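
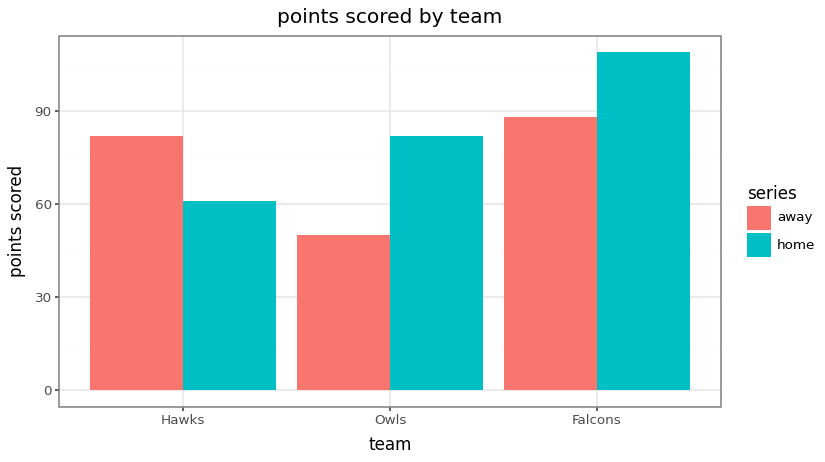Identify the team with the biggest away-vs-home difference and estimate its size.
Owls: away ≈ 50, home ≈ 80 → gap ≈ 30. Next-largest (Falcons) is only ≈ 20.

Owls, ≈ 30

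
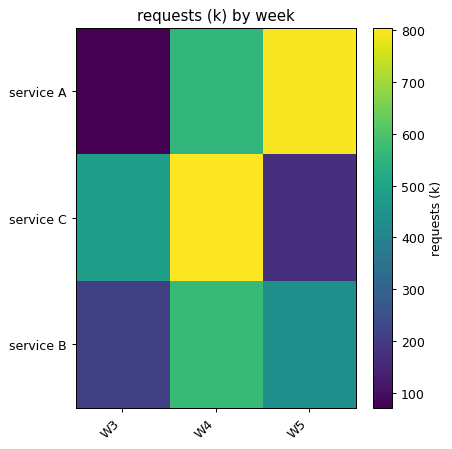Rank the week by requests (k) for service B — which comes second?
W5

Top 3 for service B: W4 ≈ 600, W5 ≈ 400, W3 ≈ 200.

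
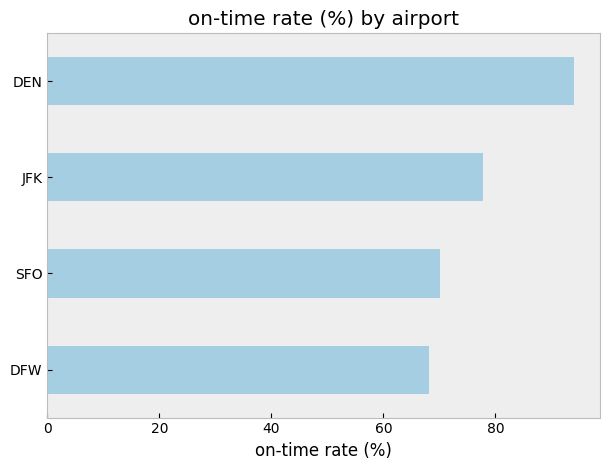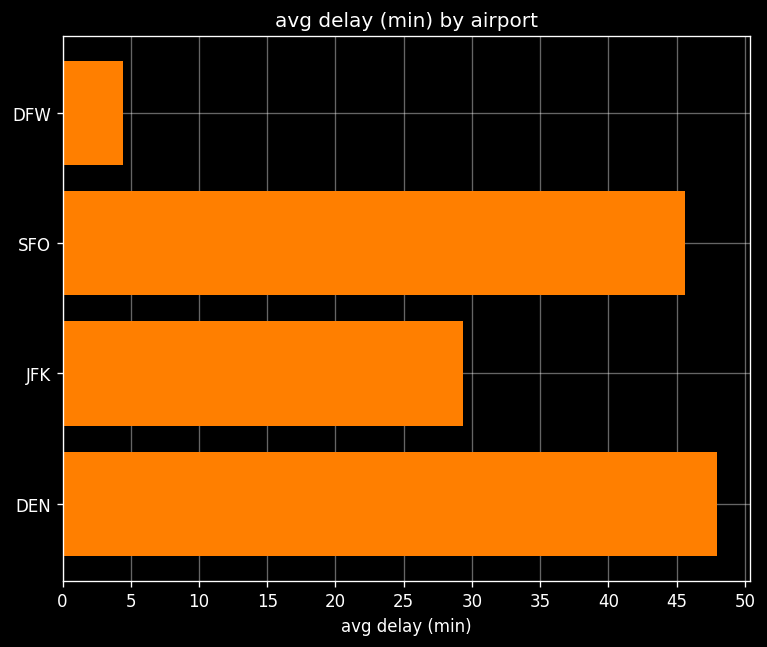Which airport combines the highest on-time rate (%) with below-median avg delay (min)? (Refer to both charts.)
JFK

Chart 2 median avg delay (min) ≈ 35; below-median airports: DFW, JFK. Among those, JFK has the highest on-time rate (%) (≈ 80).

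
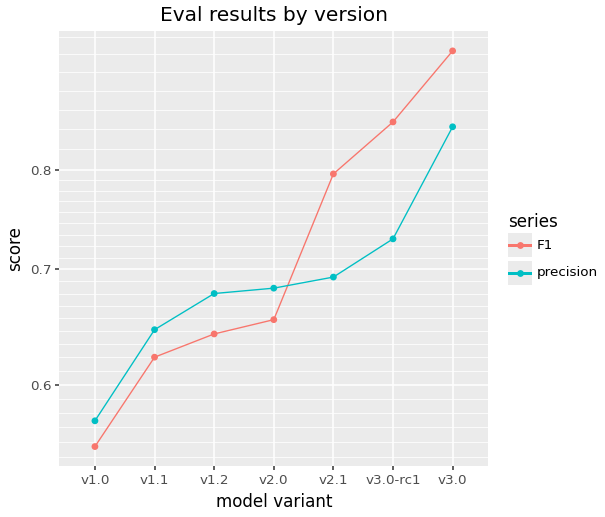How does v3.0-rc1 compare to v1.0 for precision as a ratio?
v3.0-rc1 ≈ 0.75, v1.0 ≈ 0.55; 0.75/0.55 ≈ 1.36.

≈ 1.36×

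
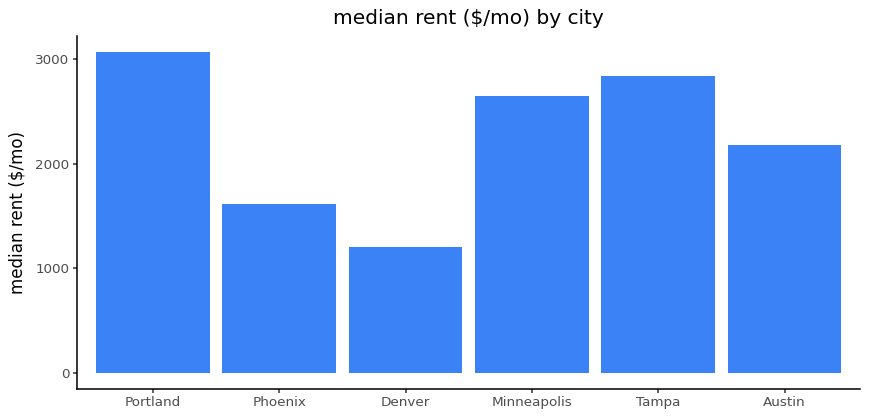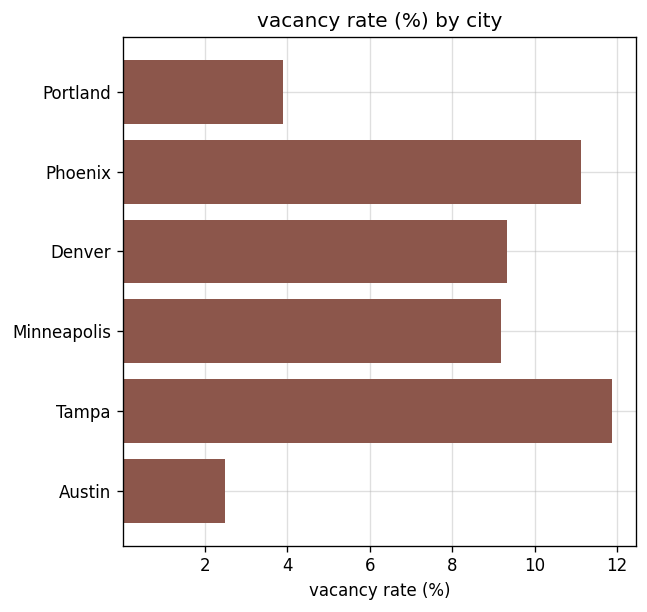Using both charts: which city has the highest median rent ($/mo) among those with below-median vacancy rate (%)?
Portland

Chart 2 median vacancy rate (%) ≈ 10; below-median cities: Portland, Minneapolis, Austin. Among those, Portland has the highest median rent ($/mo) (≈ 3000).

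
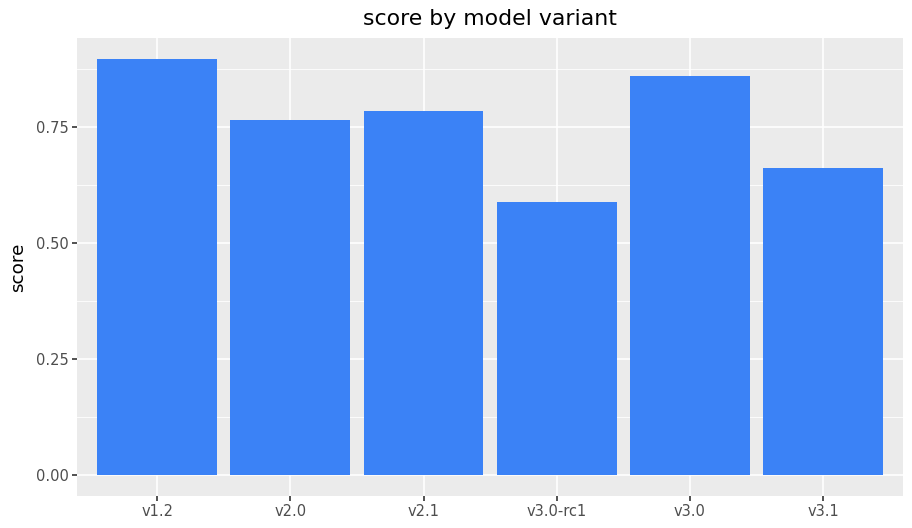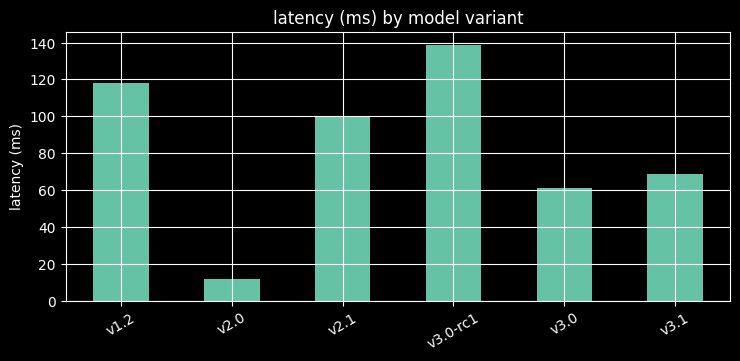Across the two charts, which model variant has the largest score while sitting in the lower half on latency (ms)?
Chart 2 median latency (ms) ≈ 80; below-median model variants: v2.0, v3.0, v3.1. Among those, v3.0 has the highest score (≈ 0.9).

v3.0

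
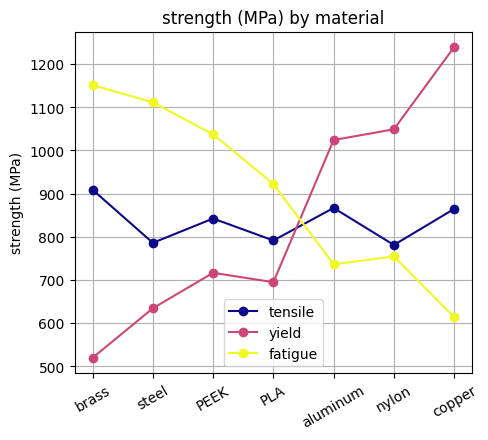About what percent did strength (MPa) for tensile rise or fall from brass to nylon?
≈ -11.1%

brass ≈ 900, nylon ≈ 800; (800 − 900) / 900 ≈ -11.1%.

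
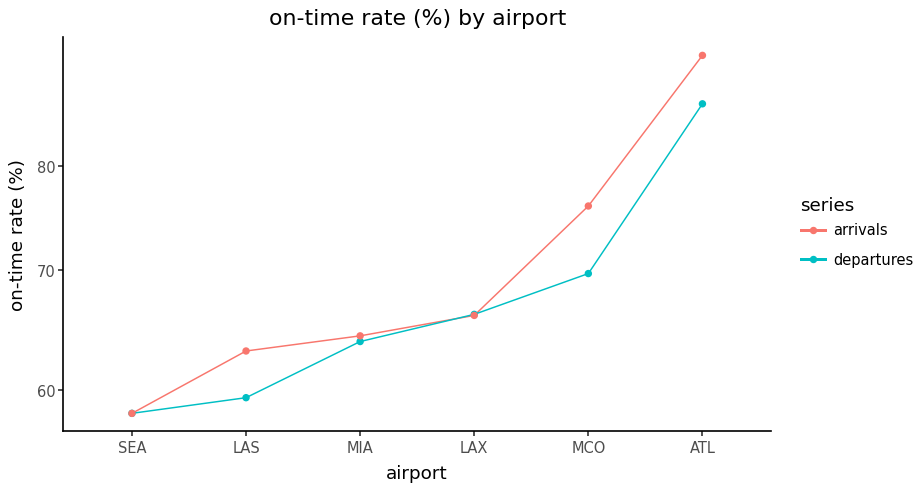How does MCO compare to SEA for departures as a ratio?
MCO ≈ 70, SEA ≈ 60; 70/60 ≈ 1.17.

≈ 1.17×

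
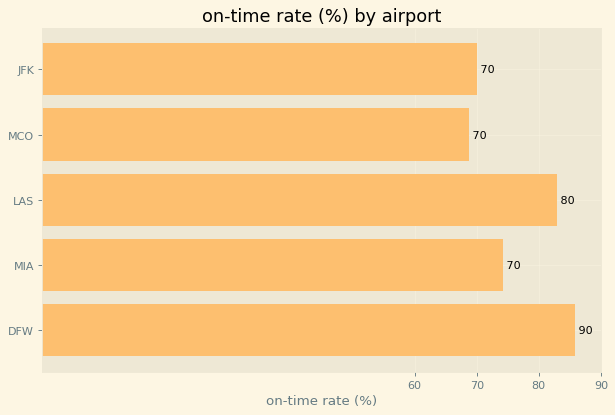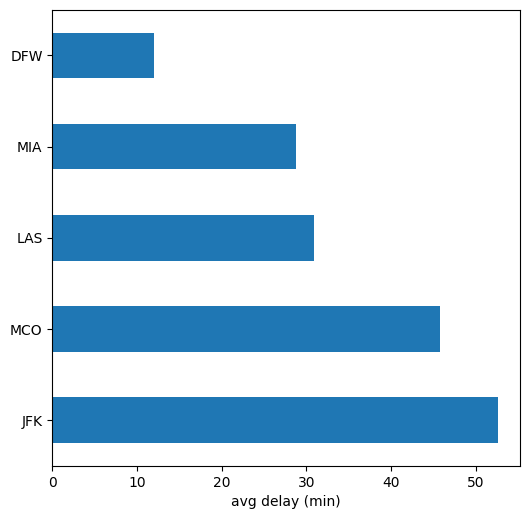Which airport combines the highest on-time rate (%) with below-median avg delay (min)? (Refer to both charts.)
DFW

Chart 2 median avg delay (min) ≈ 30; below-median airports: MIA, DFW. Among those, DFW has the highest on-time rate (%) (≈ 90).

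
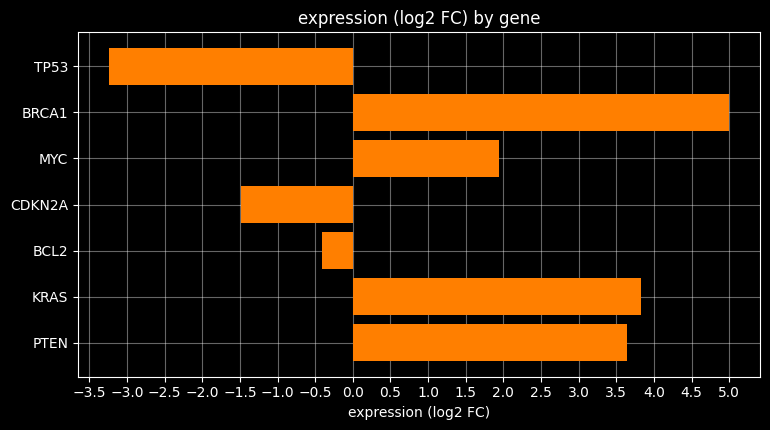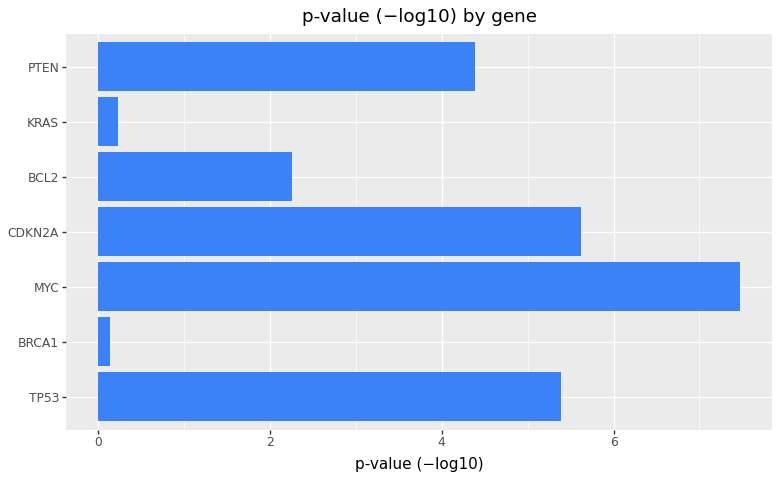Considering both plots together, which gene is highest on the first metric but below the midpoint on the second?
Chart 2 median p-value (−log10) ≈ 4; below-median genes: BRCA1, BCL2, KRAS. Among those, BRCA1 has the highest expression (log2 FC) (≈ 5).

BRCA1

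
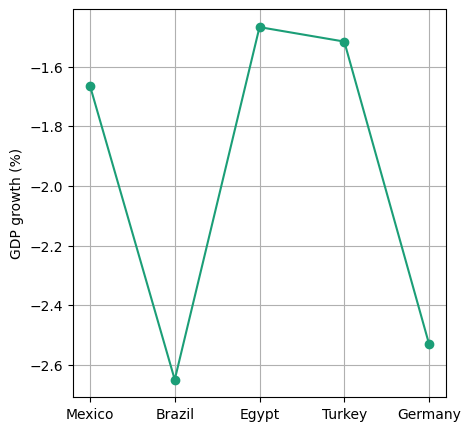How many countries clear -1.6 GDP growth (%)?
Above -1.6: Egypt, Turkey.

2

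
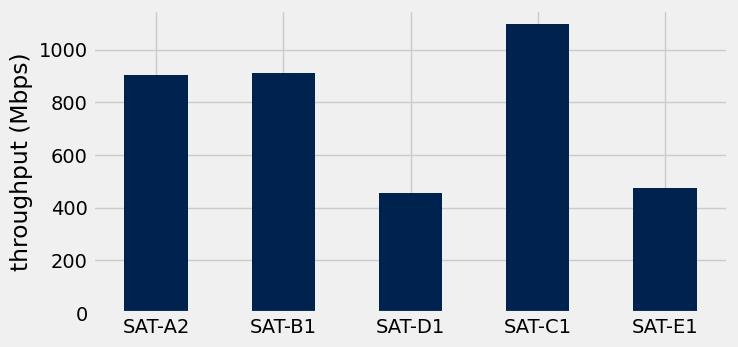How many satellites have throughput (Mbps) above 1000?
1

Above 1000: SAT-C1.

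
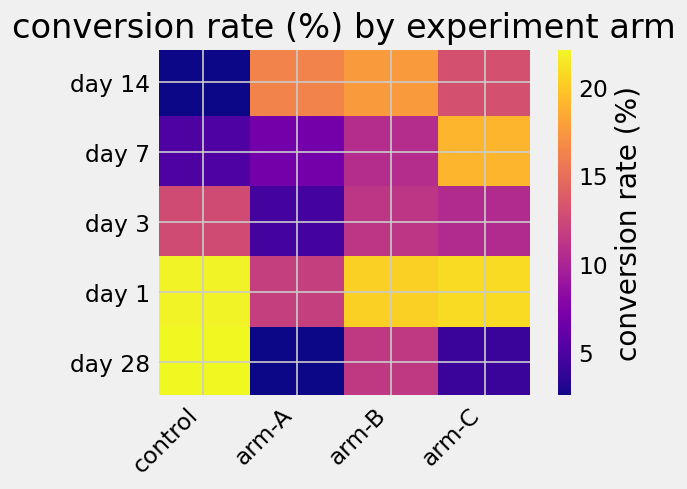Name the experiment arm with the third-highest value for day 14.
arm-C

Top 4 for day 14: arm-B ≈ 18, arm-A ≈ 16, arm-C ≈ 14, control ≈ 2.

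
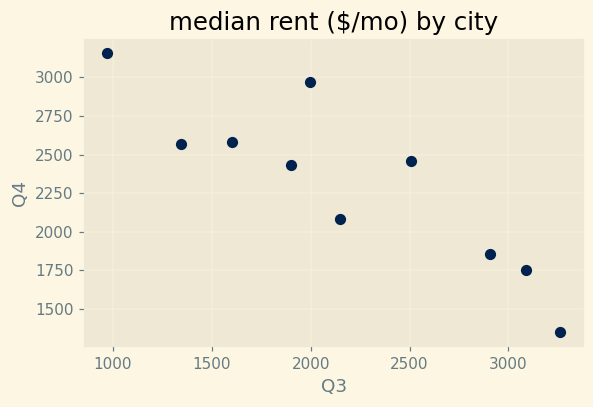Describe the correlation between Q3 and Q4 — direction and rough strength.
Points are negatively correlated; strong (|r| ≈ 0.9).

negative, strong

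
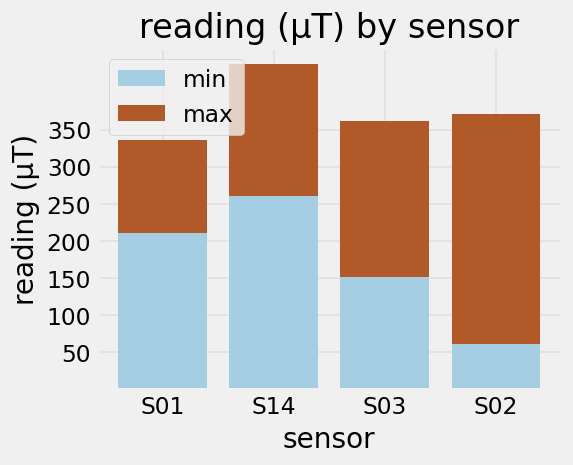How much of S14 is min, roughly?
min top ≈ 250, bottom ≈ 0; segment ≈ 250.

≈ 250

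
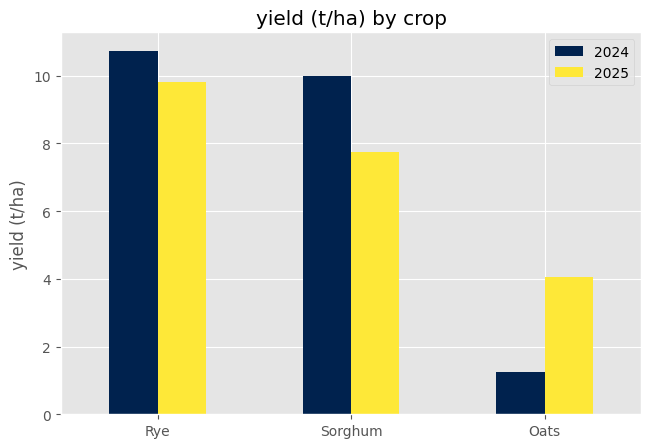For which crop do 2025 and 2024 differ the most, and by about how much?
Oats: 2025 ≈ 4, 2024 ≈ 1 → gap ≈ 3. Next-largest (Sorghum) is only ≈ 2.

Oats, ≈ 3 t/ha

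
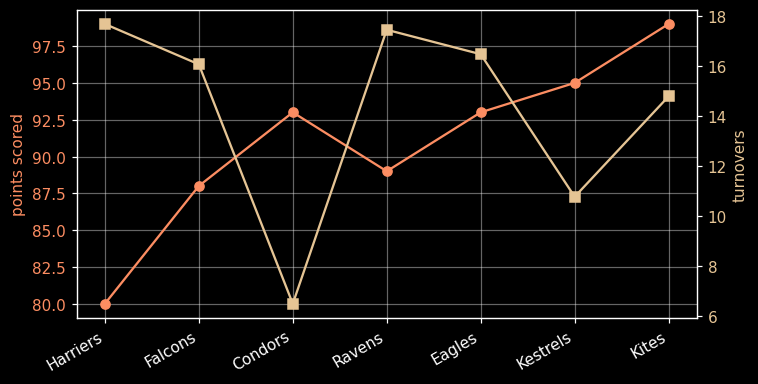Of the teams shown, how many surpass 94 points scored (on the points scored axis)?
Above 94: Kestrels, Kites.

2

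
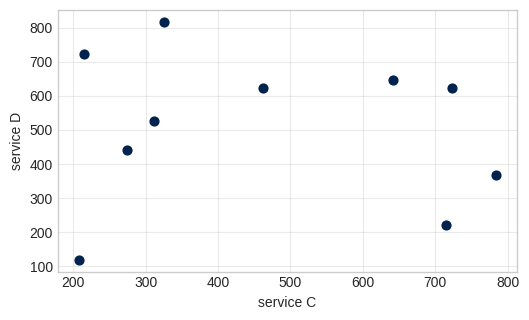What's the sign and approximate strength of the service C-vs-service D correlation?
no clear correlation

Points are roughly uncorrelated; weak (|r| ≈ 0.1).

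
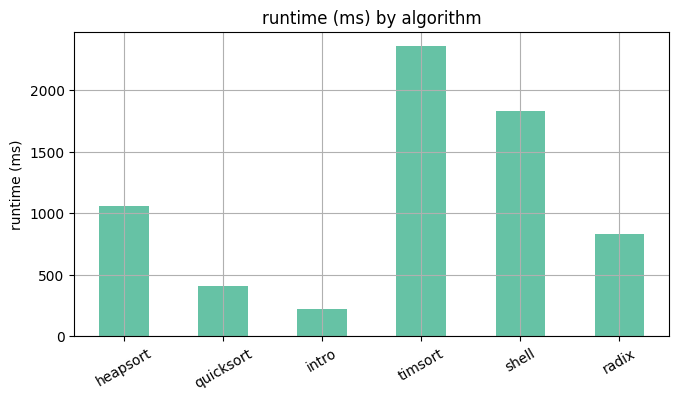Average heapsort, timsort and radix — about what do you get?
≈ 1400

(1000 + 2400 + 800) / 3 ≈ 1400.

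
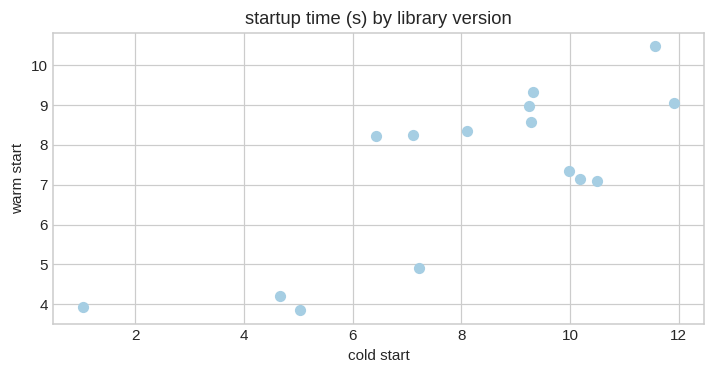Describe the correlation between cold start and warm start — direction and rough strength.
Points are positively correlated; strong (|r| ≈ 0.8).

positive, strong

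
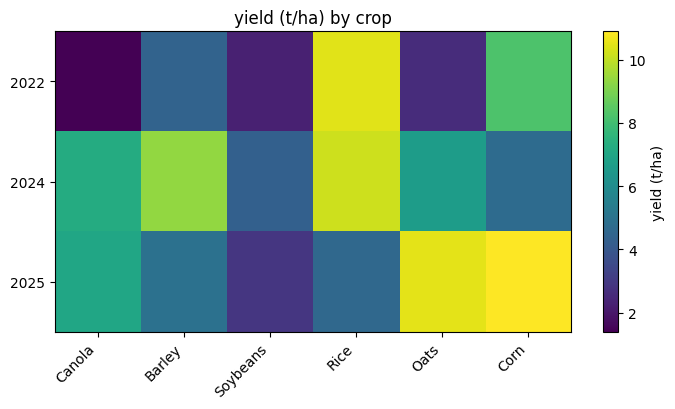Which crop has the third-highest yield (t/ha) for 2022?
Barley

Top 4 for 2022: Rice ≈ 10, Corn ≈ 8, Barley ≈ 4, Oats ≈ 3.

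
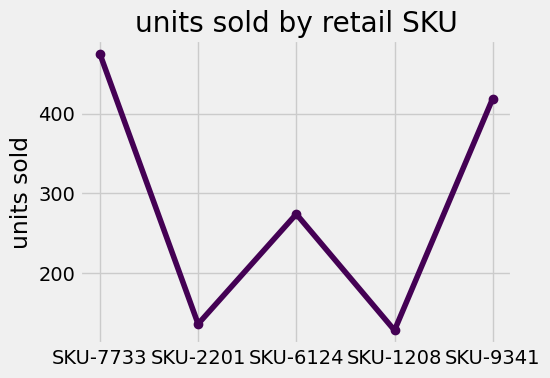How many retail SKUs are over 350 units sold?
Above 350: SKU-7733, SKU-9341.

2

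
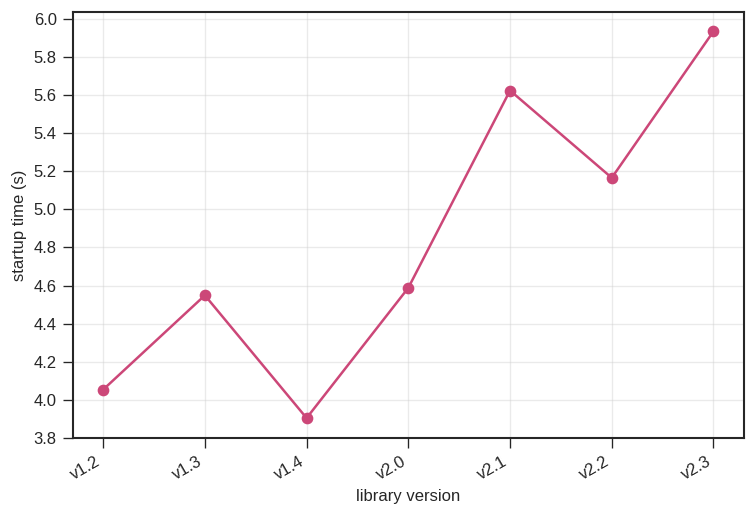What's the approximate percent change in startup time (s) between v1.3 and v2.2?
≈ +13%

v1.3 ≈ 4.6, v2.2 ≈ 5.2; (5.2 − 4.6) / 4.6 ≈ +13%.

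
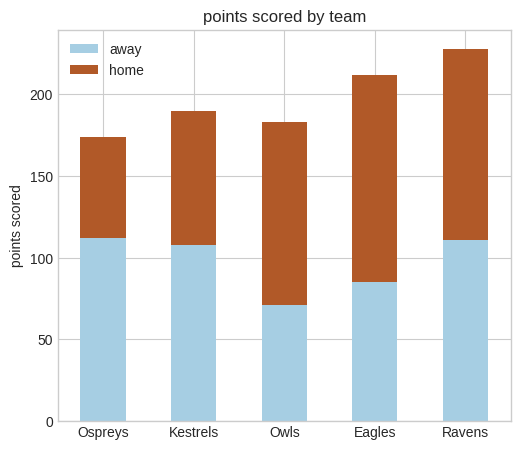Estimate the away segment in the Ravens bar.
≈ 120

away top ≈ 120, bottom ≈ 0; segment ≈ 120.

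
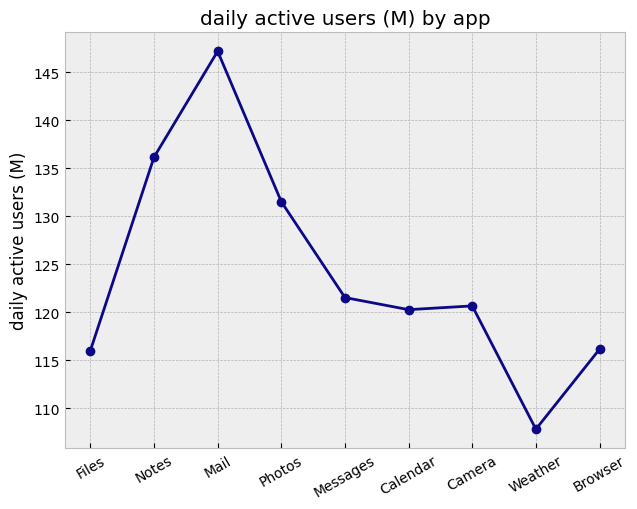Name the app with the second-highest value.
Top 3: Mail ≈ 145, Notes ≈ 135, Photos ≈ 130.

Notes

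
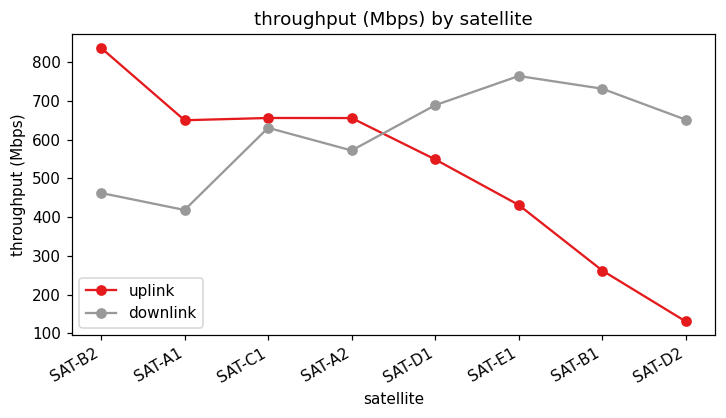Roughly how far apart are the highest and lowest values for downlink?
Max SAT-E1 ≈ 800, min SAT-A1 ≈ 400; range ≈ 400.

≈ 400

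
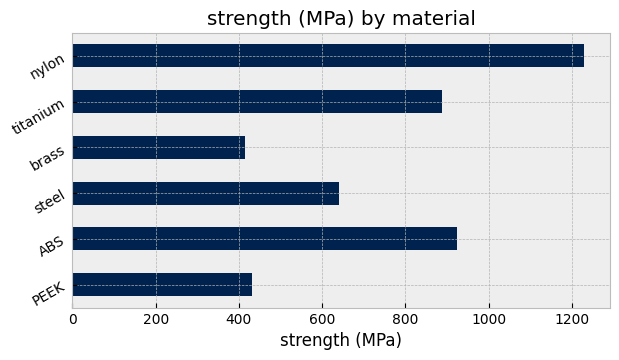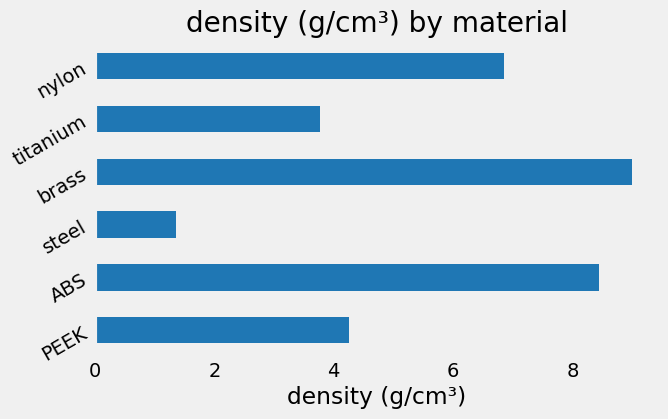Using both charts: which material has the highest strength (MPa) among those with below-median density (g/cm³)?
Chart 2 median density (g/cm³) ≈ 6; below-median materials: PEEK, steel, titanium. Among those, titanium has the highest strength (MPa) (≈ 800).

titanium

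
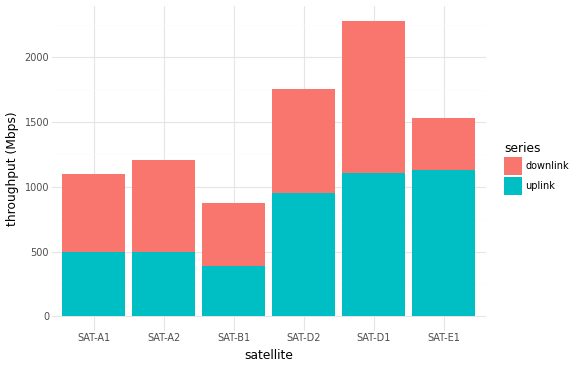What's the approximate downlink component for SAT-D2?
downlink top ≈ 1800, bottom ≈ 1000; segment ≈ 800.

≈ 800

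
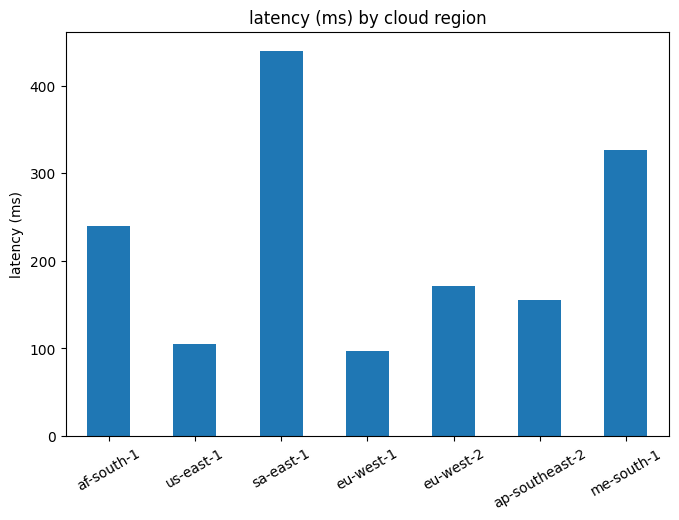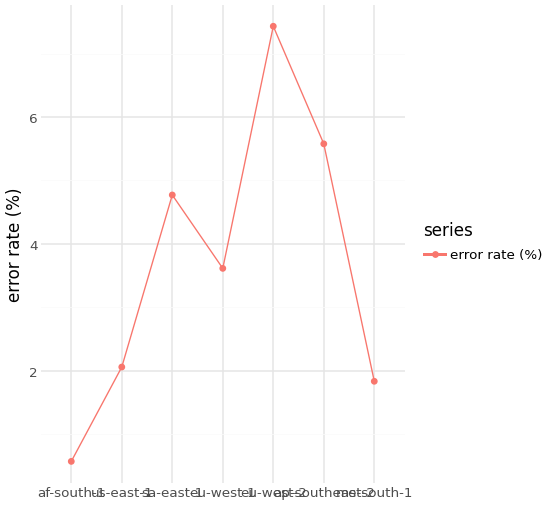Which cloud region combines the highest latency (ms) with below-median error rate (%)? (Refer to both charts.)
Chart 2 median error rate (%) ≈ 4; below-median cloud regions: af-south-1, us-east-1, me-south-1. Among those, me-south-1 has the highest latency (ms) (≈ 350).

me-south-1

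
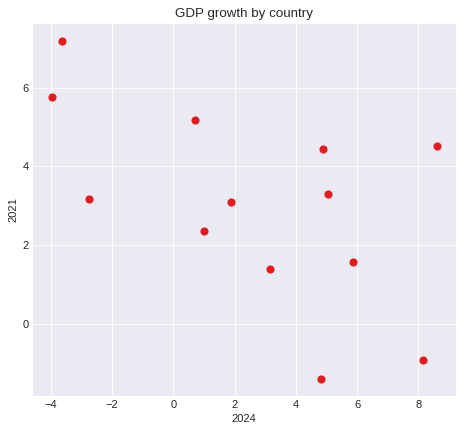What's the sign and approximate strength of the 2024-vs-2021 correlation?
Points are negatively correlated; moderate (|r| ≈ 0.6).

negative, moderate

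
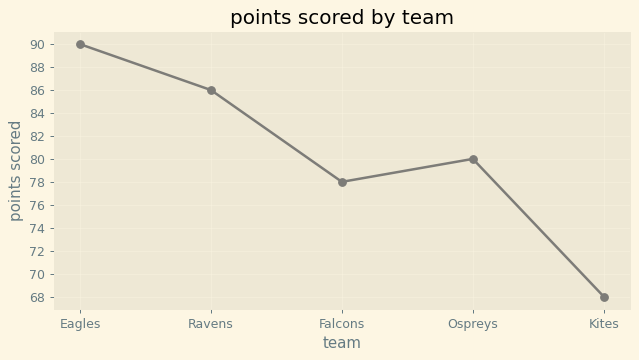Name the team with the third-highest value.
Ospreys

Top 4: Eagles ≈ 90, Ravens ≈ 86, Ospreys ≈ 80, Falcons ≈ 78.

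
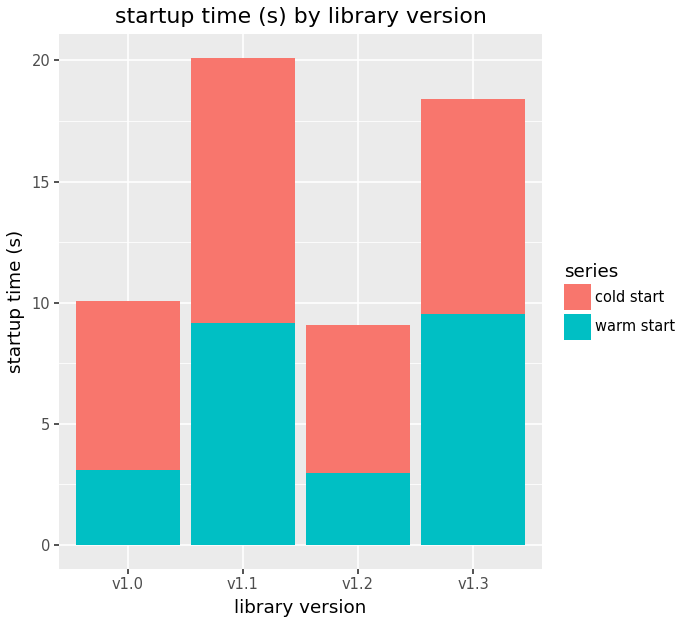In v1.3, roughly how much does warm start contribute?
≈ 10

warm start top ≈ 10, bottom ≈ 0; segment ≈ 10.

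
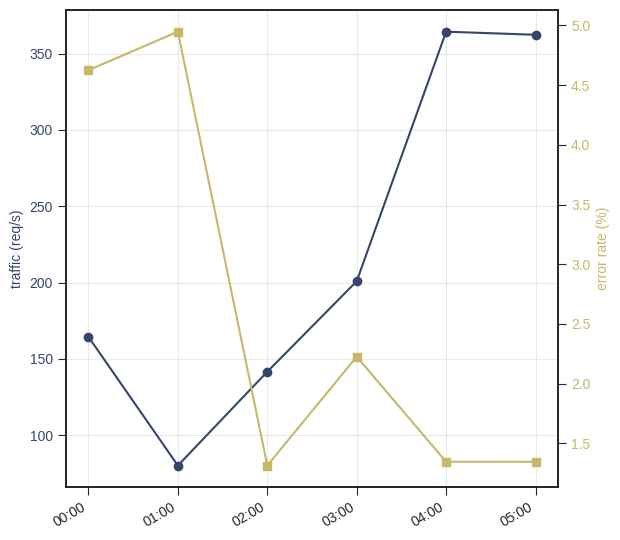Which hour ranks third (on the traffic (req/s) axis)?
03:00

Top 4 (on the traffic (req/s) axis): 04:00 ≈ 375, 05:00 ≈ 350, 03:00 ≈ 200, 00:00 ≈ 175.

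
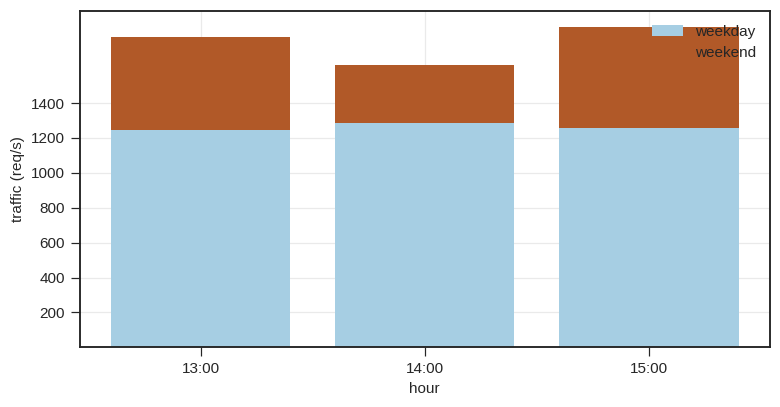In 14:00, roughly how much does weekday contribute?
weekday top ≈ 1200, bottom ≈ 0; segment ≈ 1200.

≈ 1200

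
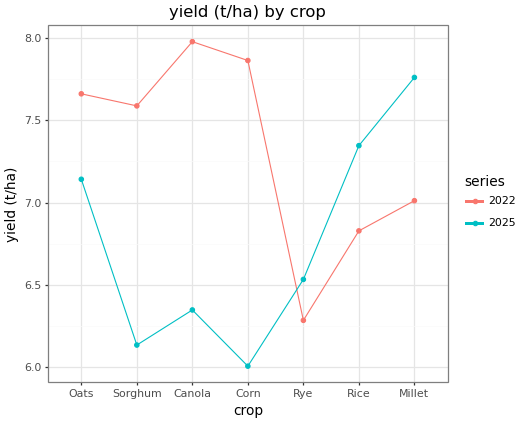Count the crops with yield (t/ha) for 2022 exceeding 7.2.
4

Above 7.2: Oats, Sorghum, Canola, Corn.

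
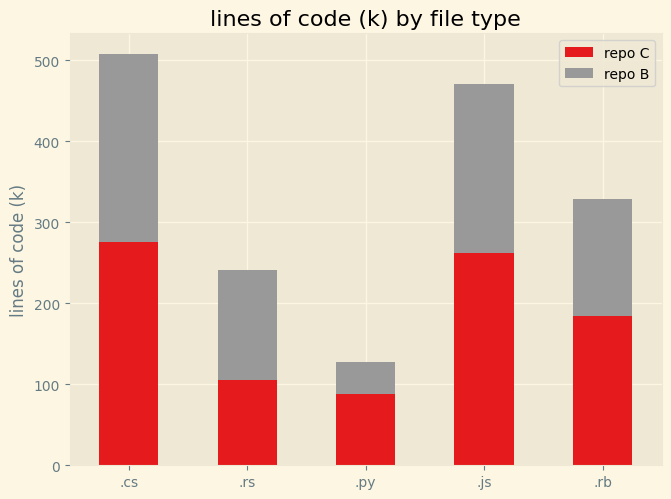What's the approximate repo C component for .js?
≈ 250

repo C top ≈ 250, bottom ≈ 0; segment ≈ 250.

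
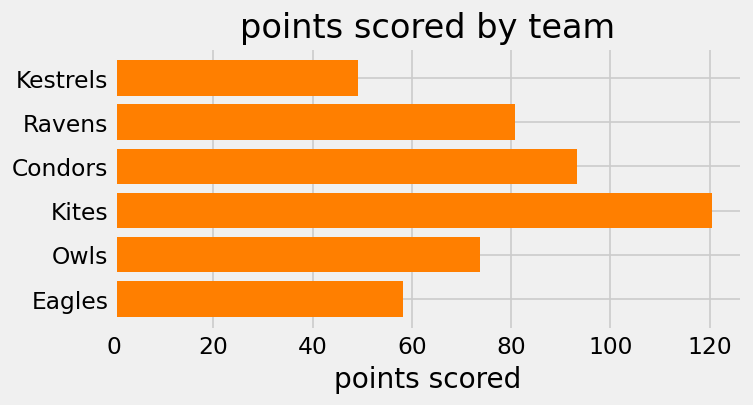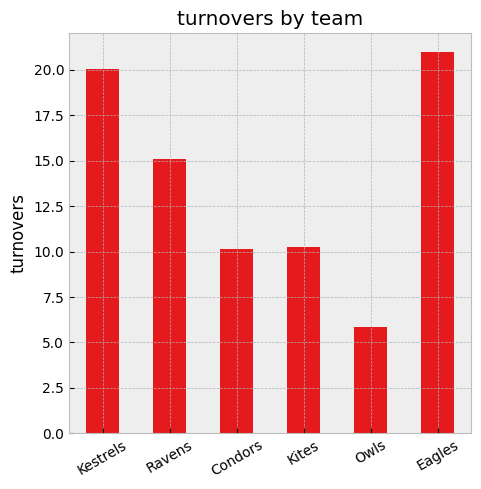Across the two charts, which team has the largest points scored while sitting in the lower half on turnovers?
Kites

Chart 2 median turnovers ≈ 12; below-median teams: Condors, Kites, Owls. Among those, Kites has the highest points scored (≈ 120).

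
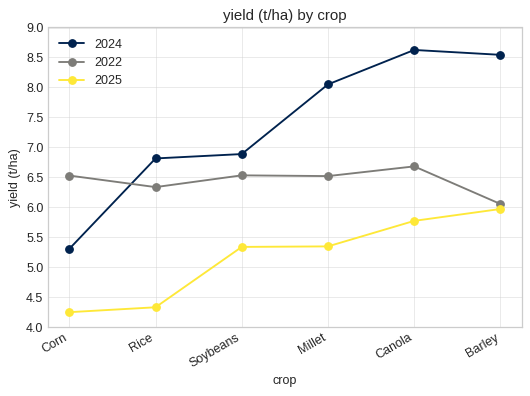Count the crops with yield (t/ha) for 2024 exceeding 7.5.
Above 7.5: Millet, Canola, Barley.

3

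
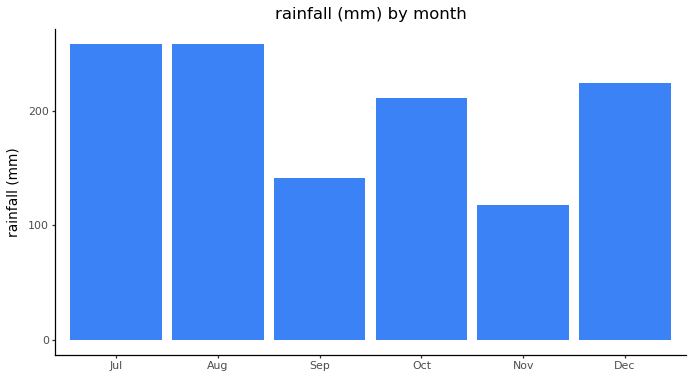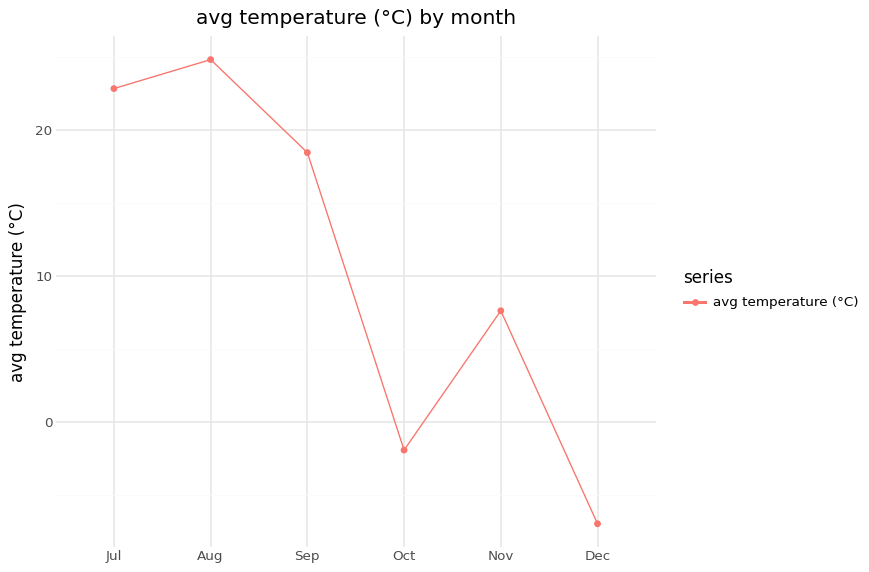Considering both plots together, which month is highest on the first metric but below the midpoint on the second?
Chart 2 median avg temperature (°C) ≈ 15; below-median months: Oct, Nov, Dec. Among those, Dec has the highest rainfall (mm) (≈ 225).

Dec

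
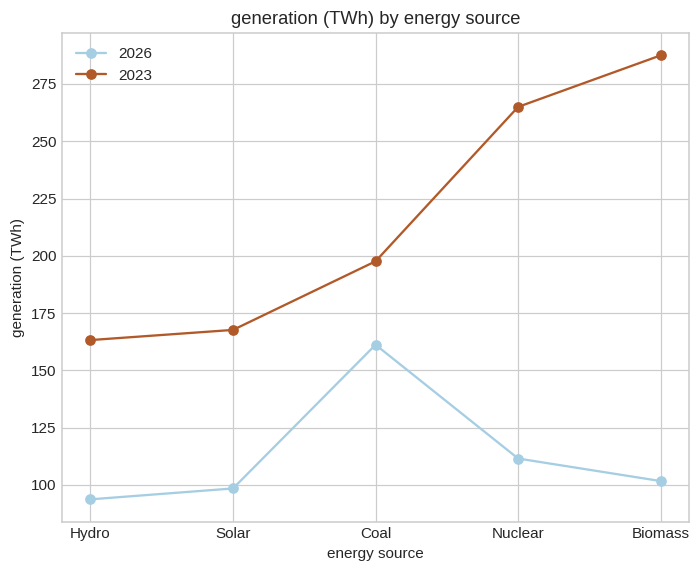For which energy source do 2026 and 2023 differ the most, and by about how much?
Biomass: 2026 ≈ 100, 2023 ≈ 280 → gap ≈ 180. Next-largest (Nuclear) is only ≈ 140.

Biomass, ≈ 180 TWh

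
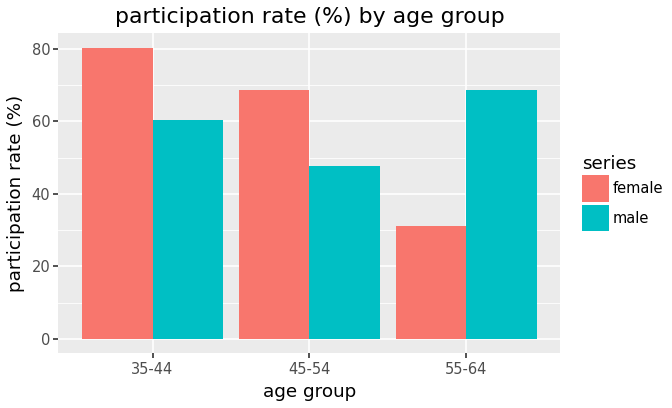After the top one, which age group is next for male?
35-44

Top 3 for male: 55-64 ≈ 70, 35-44 ≈ 60, 45-54 ≈ 50.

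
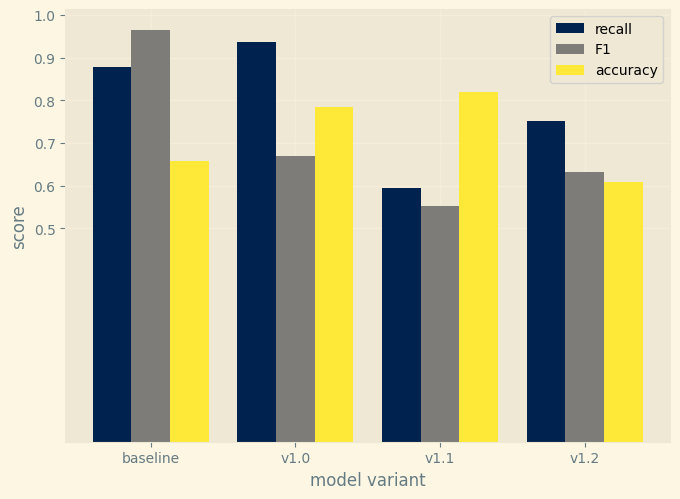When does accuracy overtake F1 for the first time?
v1.0

baseline: accuracy ≈ 0.7 vs F1 ≈ 1.0 (not yet); v1.0: accuracy ≈ 0.8 vs F1 ≈ 0.7 (first crossover).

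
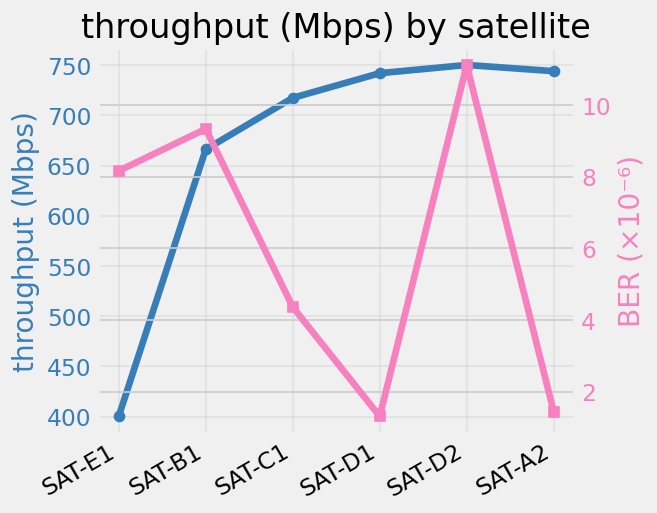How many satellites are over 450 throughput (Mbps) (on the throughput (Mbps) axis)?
Above 450: SAT-B1, SAT-C1, SAT-D1, SAT-D2, SAT-A2.

5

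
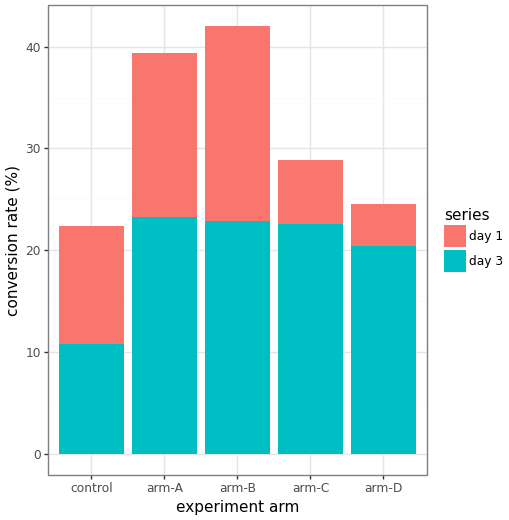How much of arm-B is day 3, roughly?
day 3 top ≈ 25, bottom ≈ 0; segment ≈ 25.

≈ 25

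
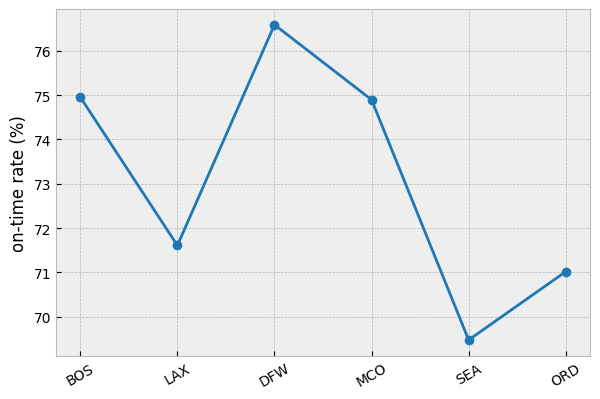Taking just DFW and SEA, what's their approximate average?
≈ 73

(77 + 69) / 2 ≈ 73.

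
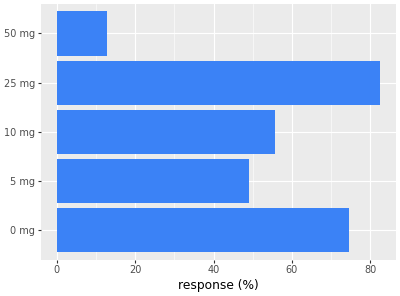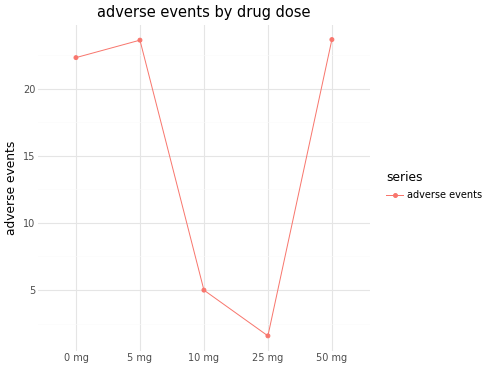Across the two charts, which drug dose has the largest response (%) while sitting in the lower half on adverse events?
Chart 2 median adverse events ≈ 20; below-median drug doses: 10 mg, 25 mg. Among those, 25 mg has the highest response (%) (≈ 80).

25 mg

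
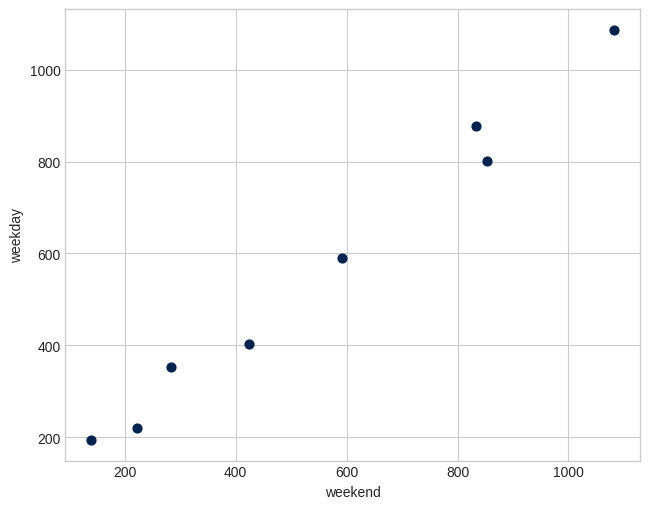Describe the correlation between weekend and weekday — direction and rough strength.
Points are positively correlated; strong (|r| ≈ 1.0).

positive, strong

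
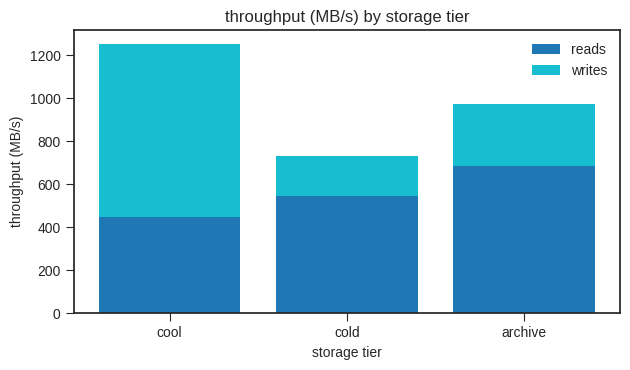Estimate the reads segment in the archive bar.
≈ 600

reads top ≈ 600, bottom ≈ 0; segment ≈ 600.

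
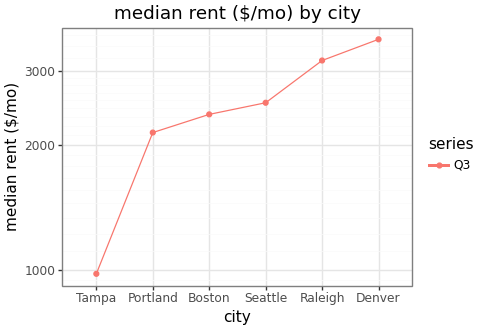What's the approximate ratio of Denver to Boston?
Denver ≈ 3500, Boston ≈ 2500; 3500/2500 ≈ 1.4.

≈ 1.4×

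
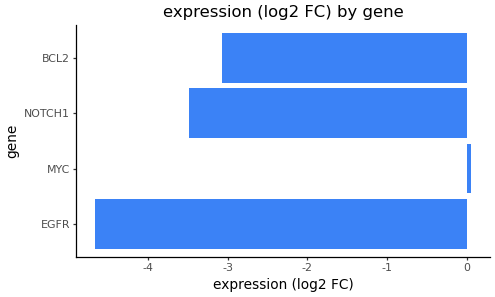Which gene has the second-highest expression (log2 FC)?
Top 3: MYC ≈ 0.0, BCL2 ≈ -3.0, NOTCH1 ≈ -3.5.

BCL2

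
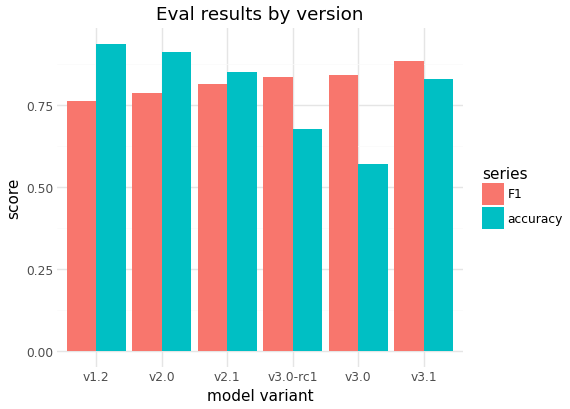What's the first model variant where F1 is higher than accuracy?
v3.0-rc1

v2.1: F1 ≈ 0.8 vs accuracy ≈ 0.9 (not yet); v3.0-rc1: F1 ≈ 0.8 vs accuracy ≈ 0.7 (first crossover).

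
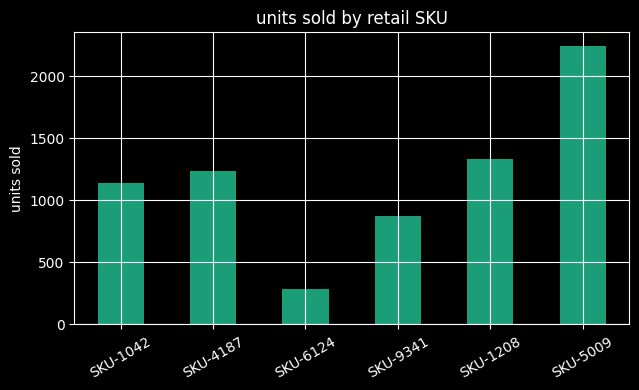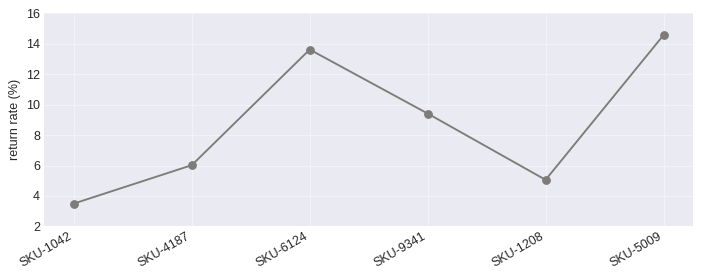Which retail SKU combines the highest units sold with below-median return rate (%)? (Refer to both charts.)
Chart 2 median return rate (%) ≈ 8; below-median retail SKUs: SKU-1042, SKU-4187, SKU-1208. Among those, SKU-1208 has the highest units sold (≈ 1500).

SKU-1208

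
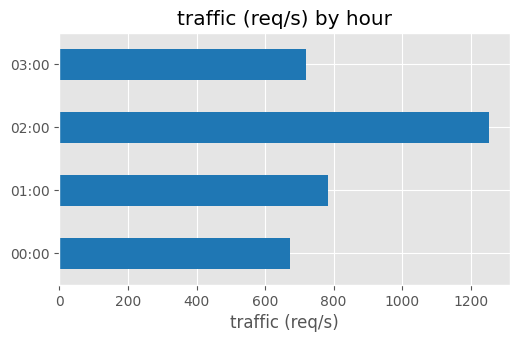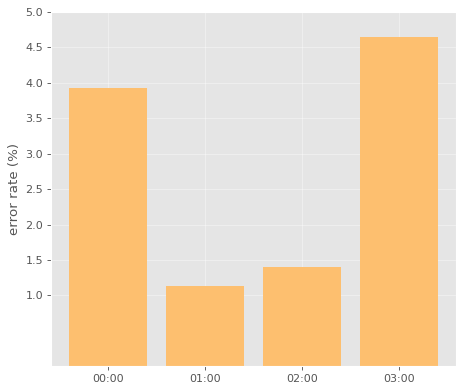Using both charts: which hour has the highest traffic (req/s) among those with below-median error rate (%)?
02:00

Chart 2 median error rate (%) ≈ 2.5; below-median hours: 01:00, 02:00. Among those, 02:00 has the highest traffic (req/s) (≈ 1200).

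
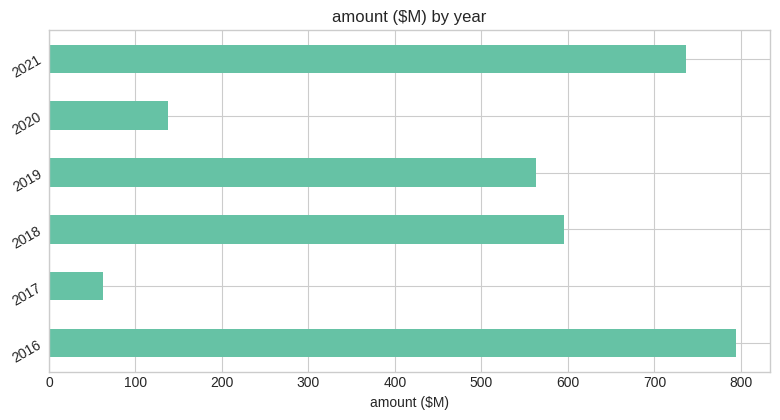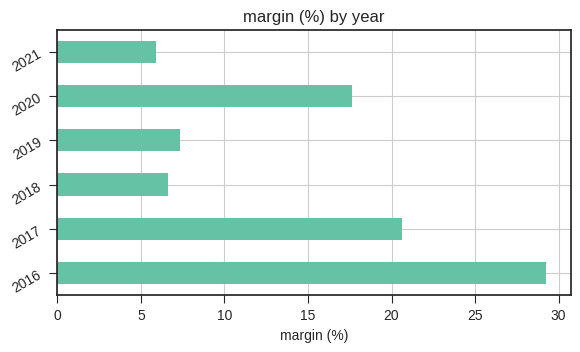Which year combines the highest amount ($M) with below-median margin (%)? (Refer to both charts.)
Chart 2 median margin (%) ≈ 10; below-median years: 2018, 2019, 2021. Among those, 2021 has the highest amount ($M) (≈ 700).

2021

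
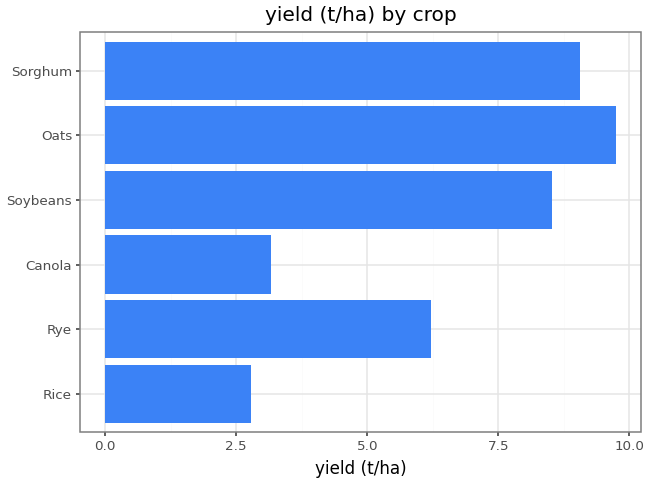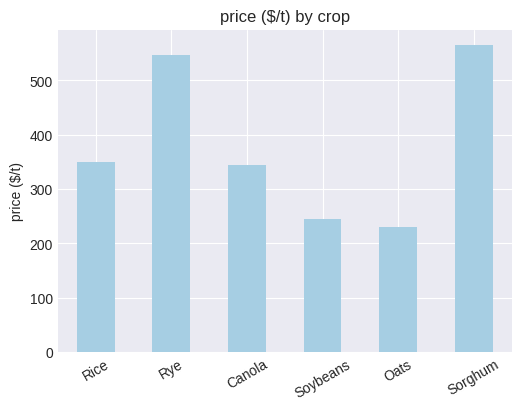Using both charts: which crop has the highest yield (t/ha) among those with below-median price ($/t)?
Chart 2 median price ($/t) ≈ 300; below-median crops: Canola, Soybeans, Oats. Among those, Oats has the highest yield (t/ha) (≈ 10).

Oats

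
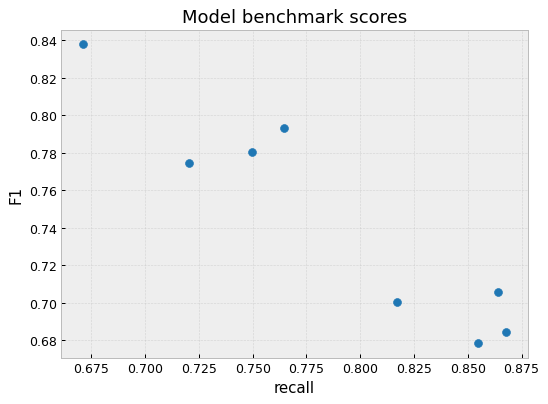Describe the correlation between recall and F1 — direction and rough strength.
Points are negatively correlated; strong (|r| ≈ 0.9).

negative, strong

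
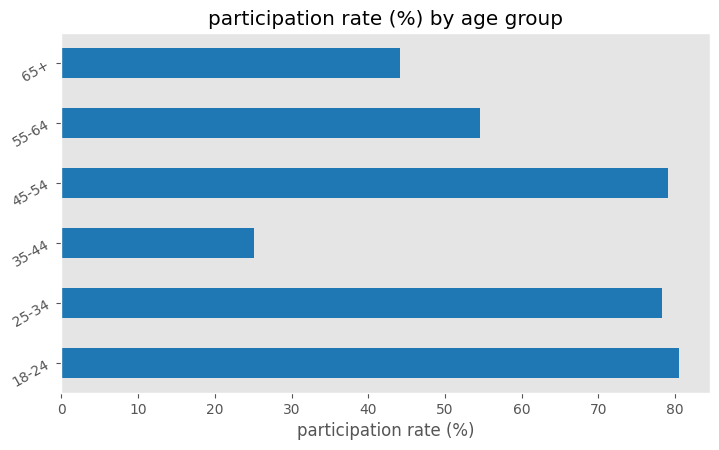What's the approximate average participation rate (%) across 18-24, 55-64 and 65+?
≈ 57

(80 + 50 + 40) / 3 ≈ 57.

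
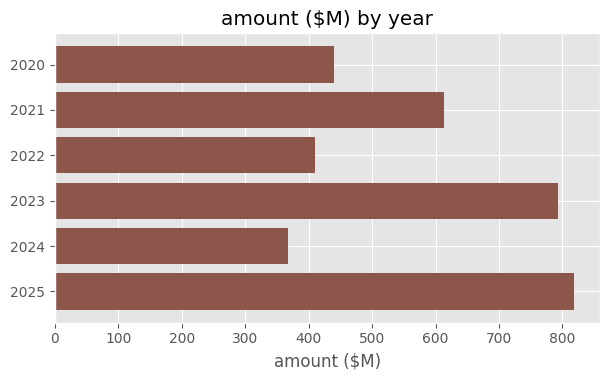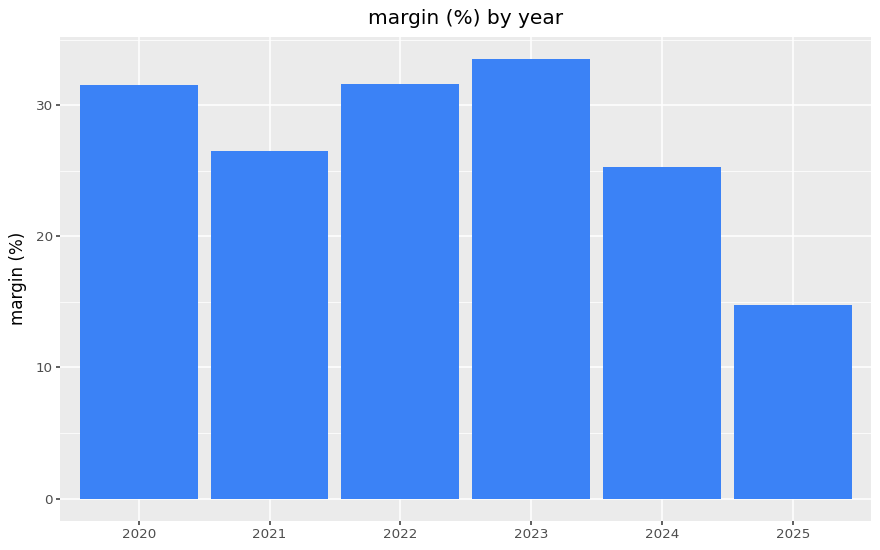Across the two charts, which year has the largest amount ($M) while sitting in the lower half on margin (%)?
Chart 2 median margin (%) ≈ 30; below-median years: 2021, 2024, 2025. Among those, 2025 has the highest amount ($M) (≈ 800).

2025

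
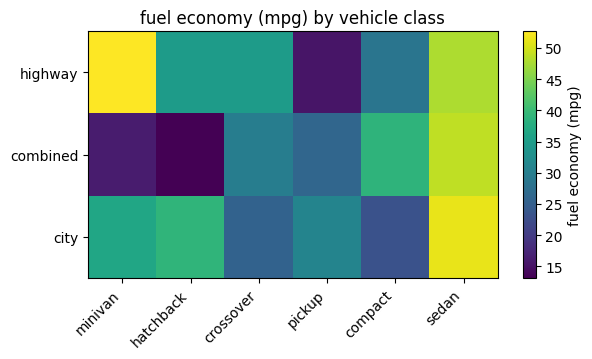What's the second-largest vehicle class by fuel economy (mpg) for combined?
Top 3 for combined: sedan ≈ 50, compact ≈ 40, crossover ≈ 30.

compact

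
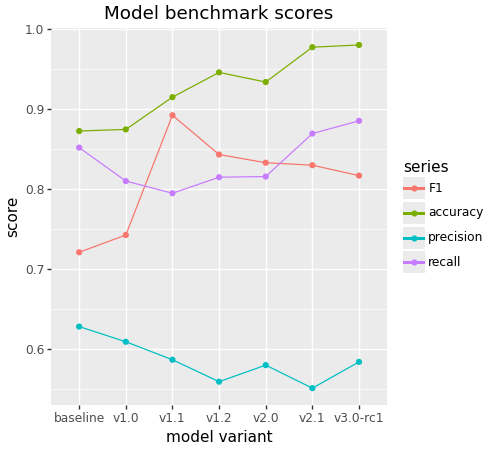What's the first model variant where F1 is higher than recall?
v1.1

v1.0: F1 ≈ 0.75 vs recall ≈ 0.80 (not yet); v1.1: F1 ≈ 0.90 vs recall ≈ 0.80 (first crossover).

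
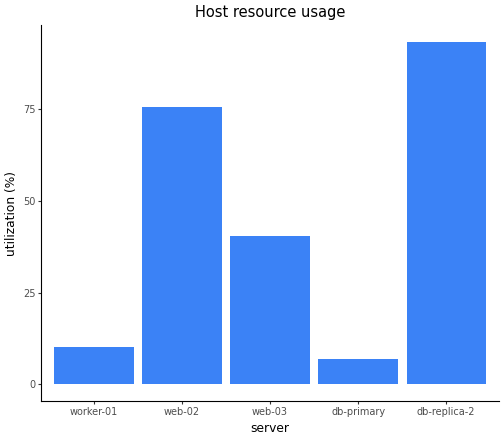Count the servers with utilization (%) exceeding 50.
2

Above 50: web-02, db-replica-2.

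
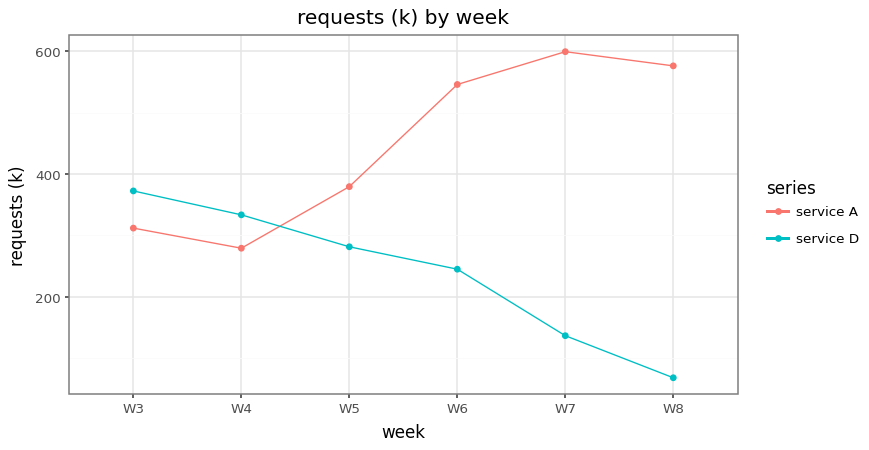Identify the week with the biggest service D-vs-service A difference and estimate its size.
W8: service D ≈ 50, service A ≈ 600 → gap ≈ 550. Next-largest (W7) is only ≈ 450.

W8, ≈ 550 k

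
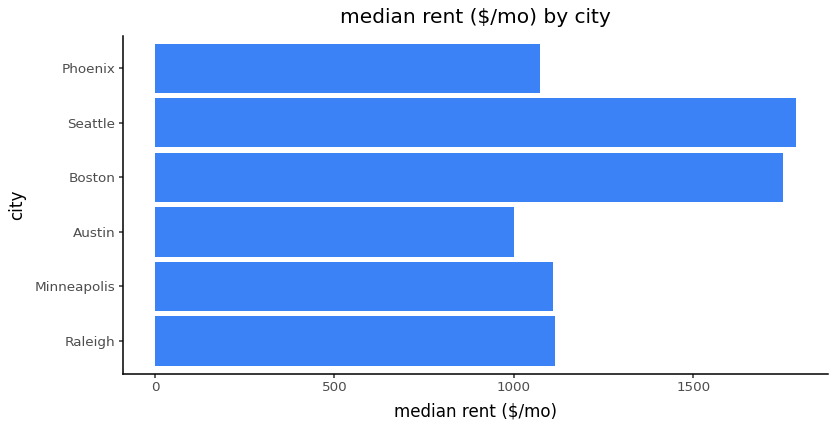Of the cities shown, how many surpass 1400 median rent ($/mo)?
2

Above 1400: Boston, Seattle.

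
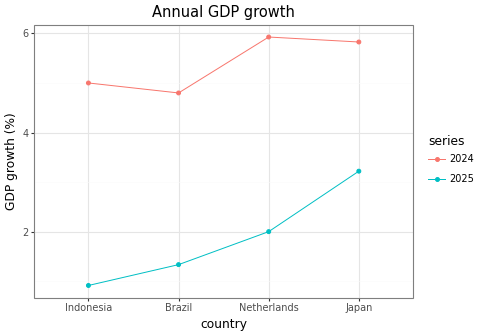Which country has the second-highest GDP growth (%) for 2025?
Netherlands

Top 3 for 2025: Japan ≈ 3.0, Netherlands ≈ 2.0, Brazil ≈ 1.5.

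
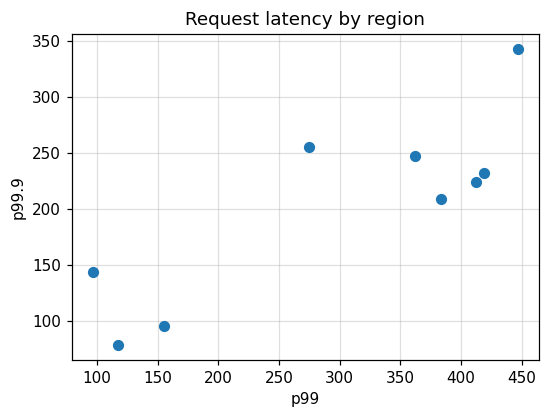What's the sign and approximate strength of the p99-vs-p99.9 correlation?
Points are positively correlated; strong (|r| ≈ 0.8).

positive, strong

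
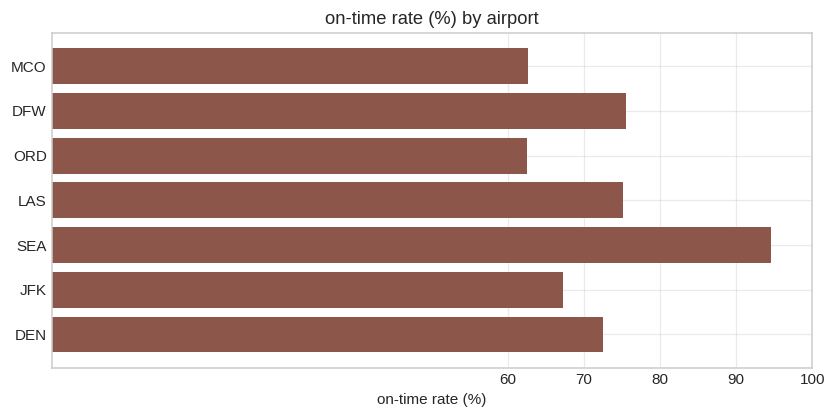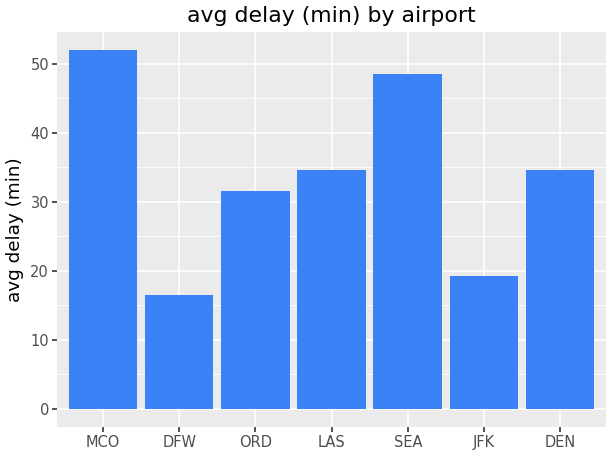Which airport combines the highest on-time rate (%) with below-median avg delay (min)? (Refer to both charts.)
DFW

Chart 2 median avg delay (min) ≈ 35; below-median airports: DFW, ORD, JFK. Among those, DFW has the highest on-time rate (%) (≈ 80).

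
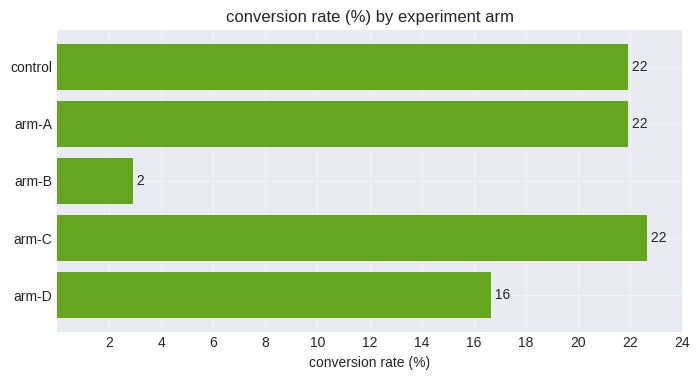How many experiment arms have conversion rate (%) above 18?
Above 18: control, arm-A, arm-C.

3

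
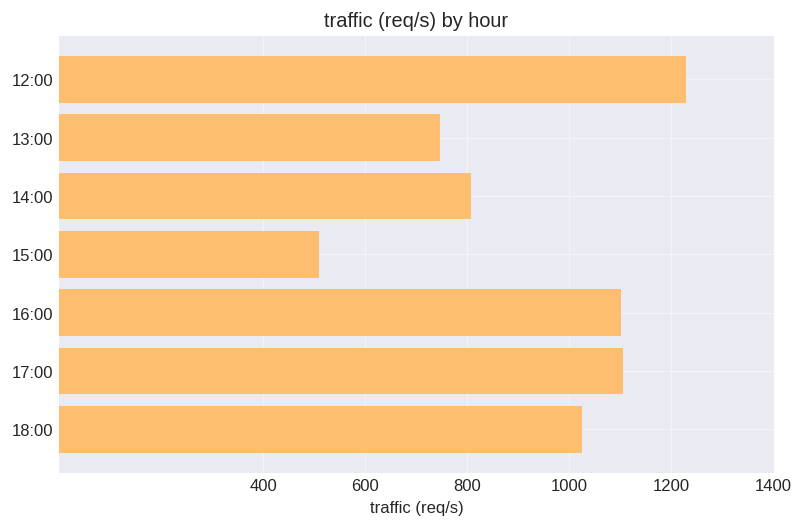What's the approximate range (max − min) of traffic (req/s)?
Max 12:00 ≈ 1200, min 15:00 ≈ 600; range ≈ 600.

≈ 600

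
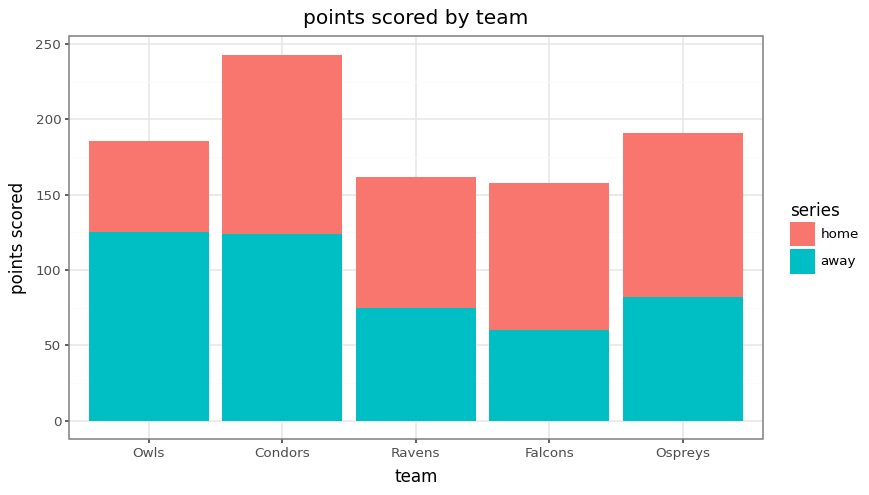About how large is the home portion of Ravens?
≈ 75

home top ≈ 150, bottom ≈ 75; segment ≈ 75.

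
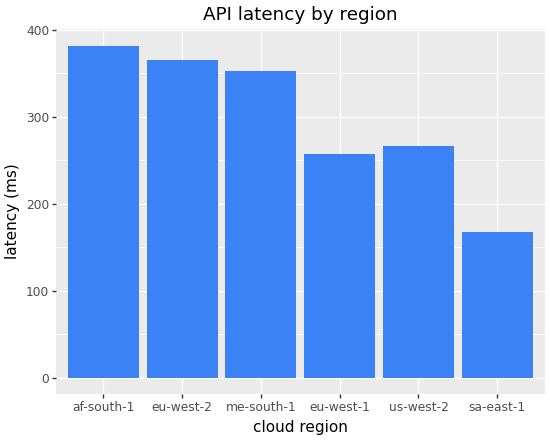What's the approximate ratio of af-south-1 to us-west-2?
af-south-1 ≈ 400, us-west-2 ≈ 250; 400/250 ≈ 1.6.

≈ 1.6×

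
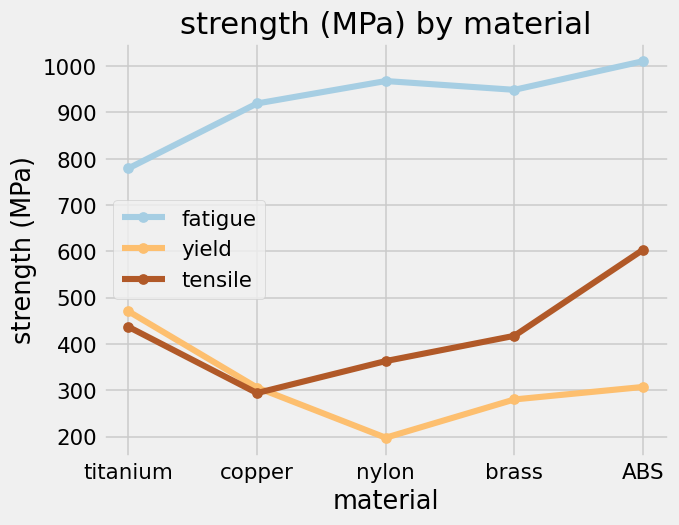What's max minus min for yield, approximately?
≈ 300

Max titanium ≈ 500, min nylon ≈ 200; range ≈ 300.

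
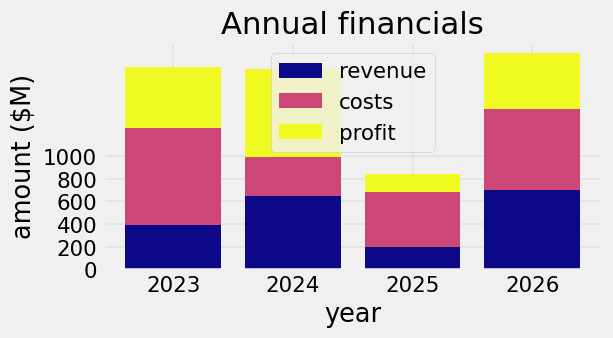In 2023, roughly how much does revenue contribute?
revenue top ≈ 400, bottom ≈ 0; segment ≈ 400.

≈ 400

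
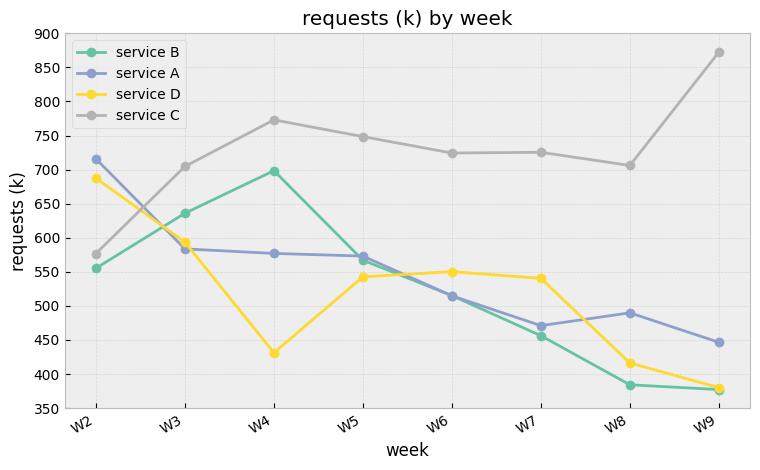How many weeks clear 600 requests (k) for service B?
2

Above 600: W3, W4.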